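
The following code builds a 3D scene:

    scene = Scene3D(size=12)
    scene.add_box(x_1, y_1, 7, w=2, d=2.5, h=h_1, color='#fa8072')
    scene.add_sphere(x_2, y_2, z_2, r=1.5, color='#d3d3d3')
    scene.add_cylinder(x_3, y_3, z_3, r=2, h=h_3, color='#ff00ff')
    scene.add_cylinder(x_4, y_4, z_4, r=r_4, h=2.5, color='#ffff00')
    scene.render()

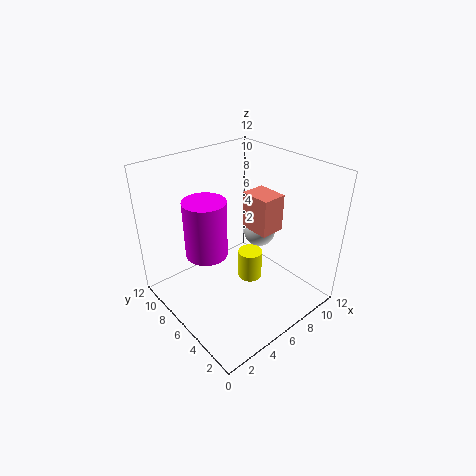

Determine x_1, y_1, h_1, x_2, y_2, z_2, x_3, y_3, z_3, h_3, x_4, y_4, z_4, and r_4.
x_1 = 6.5, y_1 = 3.5, h_1 = 3, x_2 = 10.5, y_2 = 8, z_2 = 4, x_3 = 5.5, y_3 = 10, z_3 = 2.5, h_3 = 5.5, x_4 = 6.5, y_4 = 5, z_4 = 2.5, r_4 = 1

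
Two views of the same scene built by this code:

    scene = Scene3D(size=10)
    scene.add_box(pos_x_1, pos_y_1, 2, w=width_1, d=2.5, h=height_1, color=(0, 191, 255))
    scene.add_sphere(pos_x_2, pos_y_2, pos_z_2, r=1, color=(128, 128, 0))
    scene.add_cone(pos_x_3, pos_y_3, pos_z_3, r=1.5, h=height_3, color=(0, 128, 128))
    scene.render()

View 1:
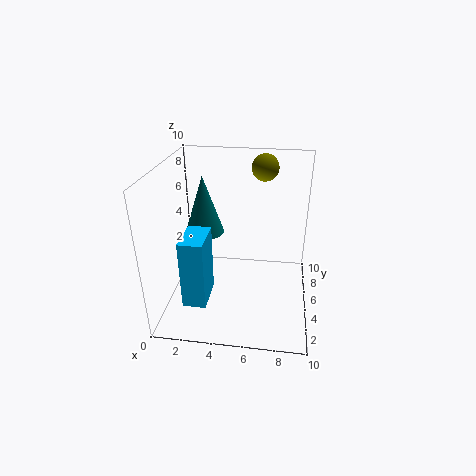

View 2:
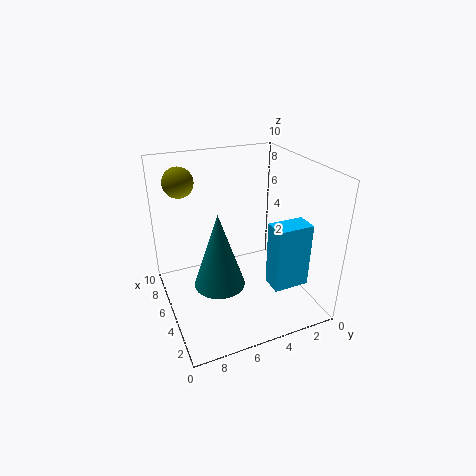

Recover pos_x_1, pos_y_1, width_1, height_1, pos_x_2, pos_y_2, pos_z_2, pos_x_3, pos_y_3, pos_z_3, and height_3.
pos_x_1 = 2, pos_y_1 = 1, width_1 = 1.5, height_1 = 4.5, pos_x_2 = 6.5, pos_y_2 = 8.5, pos_z_2 = 9, pos_x_3 = 2, pos_y_3 = 7.5, pos_z_3 = 4, height_3 = 4.5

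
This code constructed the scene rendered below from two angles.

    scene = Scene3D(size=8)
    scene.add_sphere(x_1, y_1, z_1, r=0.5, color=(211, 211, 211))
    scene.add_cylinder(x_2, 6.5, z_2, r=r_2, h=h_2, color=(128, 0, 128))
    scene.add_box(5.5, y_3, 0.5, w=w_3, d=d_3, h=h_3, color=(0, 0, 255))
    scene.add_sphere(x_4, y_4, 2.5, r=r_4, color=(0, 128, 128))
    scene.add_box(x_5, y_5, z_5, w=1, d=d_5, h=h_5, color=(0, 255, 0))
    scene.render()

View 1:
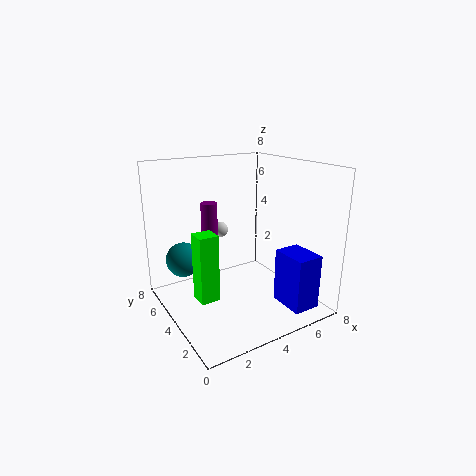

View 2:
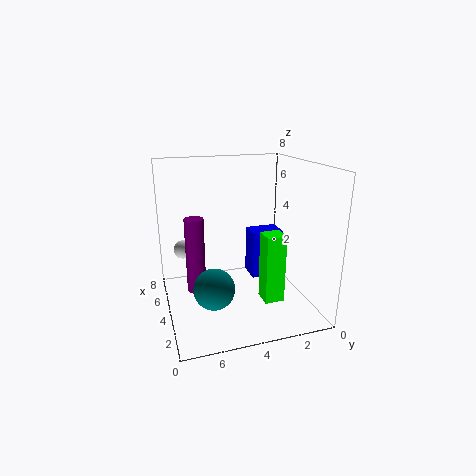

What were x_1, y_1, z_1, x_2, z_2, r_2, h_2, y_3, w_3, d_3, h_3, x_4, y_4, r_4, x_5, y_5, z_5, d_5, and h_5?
x_1 = 4.5
y_1 = 7
z_1 = 3.5
x_2 = 3.5
z_2 = 1.5
r_2 = 0.5
h_2 = 4
y_3 = 0.5
w_3 = 1.5
d_3 = 2
h_3 = 3
x_4 = 1.5
y_4 = 6
r_4 = 1
x_5 = 1
y_5 = 2.5
z_5 = 1.5
d_5 = 1
h_5 = 3.5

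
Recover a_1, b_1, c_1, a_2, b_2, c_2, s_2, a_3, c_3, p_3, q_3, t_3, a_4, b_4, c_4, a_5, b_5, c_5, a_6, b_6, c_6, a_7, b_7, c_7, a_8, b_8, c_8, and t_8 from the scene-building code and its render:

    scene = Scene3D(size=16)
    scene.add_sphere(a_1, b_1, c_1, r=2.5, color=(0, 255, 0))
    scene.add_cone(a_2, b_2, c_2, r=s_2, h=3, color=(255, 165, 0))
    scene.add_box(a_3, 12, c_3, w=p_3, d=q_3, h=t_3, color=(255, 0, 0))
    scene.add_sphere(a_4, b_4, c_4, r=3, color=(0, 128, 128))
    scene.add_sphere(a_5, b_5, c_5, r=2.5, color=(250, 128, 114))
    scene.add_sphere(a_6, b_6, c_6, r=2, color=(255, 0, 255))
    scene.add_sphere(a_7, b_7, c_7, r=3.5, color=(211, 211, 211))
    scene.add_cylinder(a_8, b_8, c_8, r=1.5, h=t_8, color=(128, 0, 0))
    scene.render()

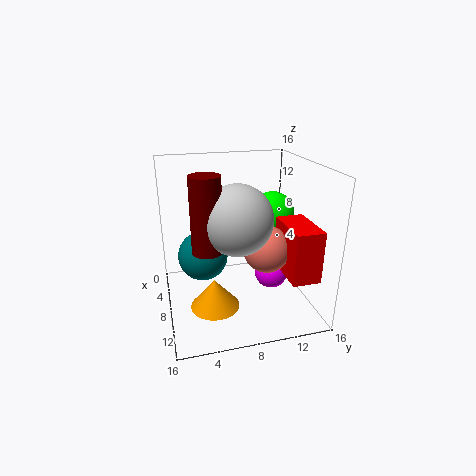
a_1 = 6.5; b_1 = 12.5; c_1 = 10; a_2 = 12; b_2 = 4.5; c_2 = 2.5; s_2 = 2.5; a_3 = 9; c_3 = 5; p_3 = 5.5; q_3 = 3; t_3 = 5.5; a_4 = 4.5; b_4 = 4.5; c_4 = 4.5; a_5 = 10.5; b_5 = 10.5; c_5 = 7.5; a_6 = 7; b_6 = 12.5; c_6 = 2.5; a_7 = 11.5; b_7 = 7; c_7 = 11.5; a_8 = 11.5; b_8 = 4; c_8 = 8.5; t_8 = 7.5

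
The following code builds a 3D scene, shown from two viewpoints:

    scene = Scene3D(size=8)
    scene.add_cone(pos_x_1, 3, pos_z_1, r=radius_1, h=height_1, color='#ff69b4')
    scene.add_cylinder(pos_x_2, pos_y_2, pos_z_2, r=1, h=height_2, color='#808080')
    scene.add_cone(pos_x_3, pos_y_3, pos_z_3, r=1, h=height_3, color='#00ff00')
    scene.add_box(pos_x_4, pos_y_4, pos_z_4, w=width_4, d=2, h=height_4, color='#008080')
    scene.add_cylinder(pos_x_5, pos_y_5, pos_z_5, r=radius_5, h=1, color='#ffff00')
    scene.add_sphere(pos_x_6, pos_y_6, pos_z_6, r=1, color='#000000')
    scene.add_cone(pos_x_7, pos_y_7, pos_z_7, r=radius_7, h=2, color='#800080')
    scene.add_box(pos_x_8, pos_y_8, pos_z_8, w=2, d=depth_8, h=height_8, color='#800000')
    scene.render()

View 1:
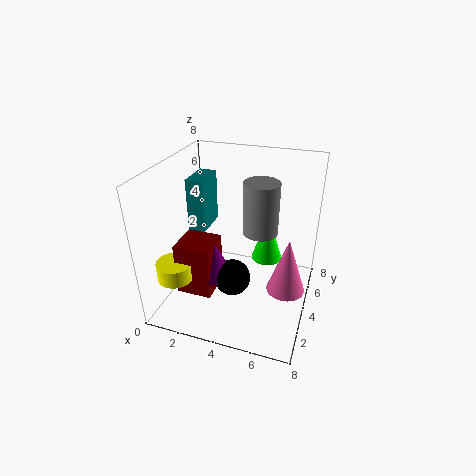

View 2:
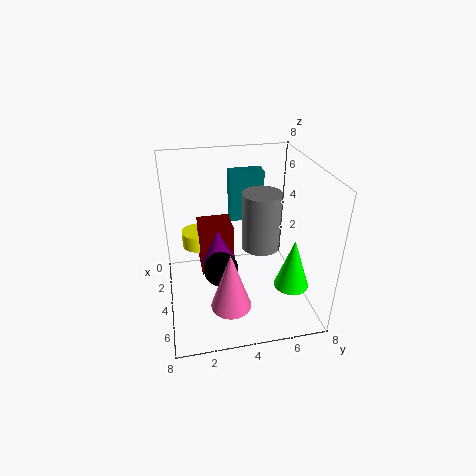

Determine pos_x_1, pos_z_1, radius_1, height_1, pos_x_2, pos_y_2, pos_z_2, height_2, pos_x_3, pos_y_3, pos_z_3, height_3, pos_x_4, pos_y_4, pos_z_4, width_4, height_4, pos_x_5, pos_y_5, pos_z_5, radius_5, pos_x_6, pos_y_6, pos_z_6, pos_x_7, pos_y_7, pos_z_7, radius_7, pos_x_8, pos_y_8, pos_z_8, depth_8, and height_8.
pos_x_1 = 7
pos_z_1 = 2
radius_1 = 1
height_1 = 3
pos_x_2 = 5
pos_y_2 = 5
pos_z_2 = 4
height_2 = 3
pos_x_3 = 5
pos_y_3 = 7
pos_z_3 = 1
height_3 = 3
pos_x_4 = 1
pos_y_4 = 4
pos_z_4 = 4
width_4 = 1
height_4 = 3
pos_x_5 = 1
pos_y_5 = 2
pos_z_5 = 2
radius_5 = 1
pos_x_6 = 4
pos_y_6 = 3
pos_z_6 = 2
pos_x_7 = 3
pos_y_7 = 3
pos_z_7 = 2
radius_7 = 1
pos_x_8 = 1
pos_y_8 = 2
pos_z_8 = 1
depth_8 = 2
height_8 = 3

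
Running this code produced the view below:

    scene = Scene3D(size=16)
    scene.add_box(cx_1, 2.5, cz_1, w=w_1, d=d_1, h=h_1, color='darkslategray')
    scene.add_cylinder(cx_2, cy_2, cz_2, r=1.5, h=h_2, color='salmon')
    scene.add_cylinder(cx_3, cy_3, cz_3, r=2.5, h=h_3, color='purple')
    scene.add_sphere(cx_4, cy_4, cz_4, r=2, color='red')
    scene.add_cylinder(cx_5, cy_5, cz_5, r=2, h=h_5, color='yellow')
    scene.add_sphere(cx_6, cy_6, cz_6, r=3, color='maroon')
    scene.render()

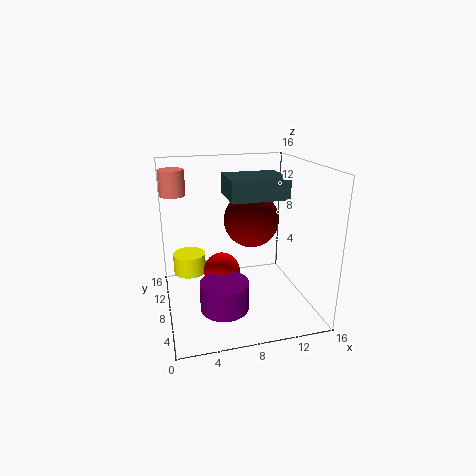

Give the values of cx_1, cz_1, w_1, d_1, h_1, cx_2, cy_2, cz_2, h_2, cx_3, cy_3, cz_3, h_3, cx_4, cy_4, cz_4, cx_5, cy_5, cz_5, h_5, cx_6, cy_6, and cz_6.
cx_1 = 6
cz_1 = 13.5
w_1 = 5.5
d_1 = 4.5
h_1 = 2
cx_2 = 1.5
cy_2 = 13
cz_2 = 12
h_2 = 3
cx_3 = 5.5
cy_3 = 4
cz_3 = 2
h_3 = 3
cx_4 = 6
cy_4 = 7.5
cz_4 = 4.5
cx_5 = 3
cy_5 = 13
cz_5 = 2
h_5 = 2.5
cx_6 = 9.5
cy_6 = 8
cz_6 = 10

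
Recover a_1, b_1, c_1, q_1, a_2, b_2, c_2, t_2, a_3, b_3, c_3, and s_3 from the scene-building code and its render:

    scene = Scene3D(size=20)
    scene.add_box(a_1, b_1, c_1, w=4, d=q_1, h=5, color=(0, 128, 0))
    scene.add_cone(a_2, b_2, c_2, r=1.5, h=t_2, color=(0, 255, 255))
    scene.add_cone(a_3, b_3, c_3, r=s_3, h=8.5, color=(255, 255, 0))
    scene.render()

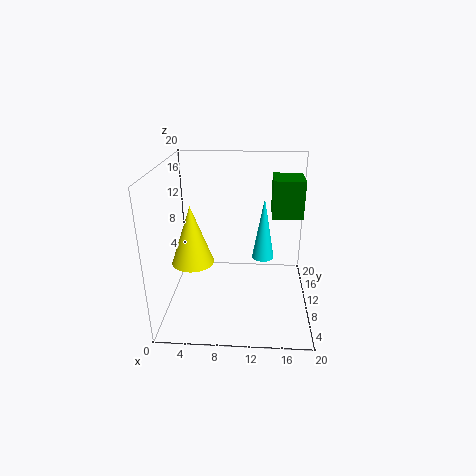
a_1 = 14.5
b_1 = 8.5
c_1 = 13.5
q_1 = 4.5
a_2 = 13.5
b_2 = 9.5
c_2 = 7.5
t_2 = 8.5
a_3 = 3.5
b_3 = 10
c_3 = 6
s_3 = 3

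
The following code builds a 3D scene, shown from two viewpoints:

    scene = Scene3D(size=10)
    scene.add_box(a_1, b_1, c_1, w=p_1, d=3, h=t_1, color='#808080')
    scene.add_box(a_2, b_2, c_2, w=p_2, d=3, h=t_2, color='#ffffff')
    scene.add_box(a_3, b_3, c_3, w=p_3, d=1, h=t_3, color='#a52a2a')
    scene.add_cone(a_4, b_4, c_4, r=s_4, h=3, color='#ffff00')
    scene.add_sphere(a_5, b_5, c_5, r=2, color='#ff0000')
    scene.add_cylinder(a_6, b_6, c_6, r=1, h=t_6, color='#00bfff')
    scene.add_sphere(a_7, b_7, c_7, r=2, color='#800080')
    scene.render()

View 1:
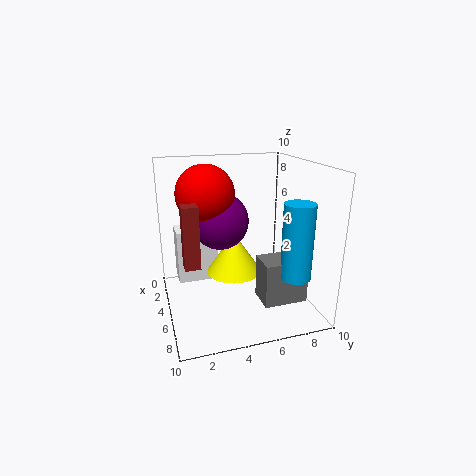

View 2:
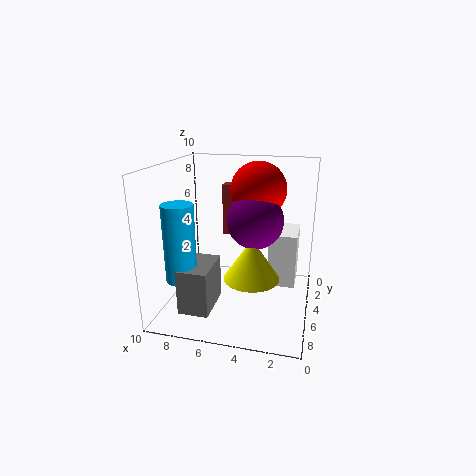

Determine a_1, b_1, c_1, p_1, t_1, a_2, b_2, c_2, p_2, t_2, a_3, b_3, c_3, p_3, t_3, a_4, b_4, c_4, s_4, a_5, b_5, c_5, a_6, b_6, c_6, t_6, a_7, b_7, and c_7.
a_1 = 6; b_1 = 6; c_1 = 1; p_1 = 2; t_1 = 3; a_2 = 1; b_2 = 1; c_2 = 1; p_2 = 2; t_2 = 4; a_3 = 6; b_3 = 1; c_3 = 4; p_3 = 1; t_3 = 4; a_4 = 4; b_4 = 5; c_4 = 2; s_4 = 2; a_5 = 4; b_5 = 3; c_5 = 8; a_6 = 8; b_6 = 8; c_6 = 3; t_6 = 5; a_7 = 4; b_7 = 4; c_7 = 6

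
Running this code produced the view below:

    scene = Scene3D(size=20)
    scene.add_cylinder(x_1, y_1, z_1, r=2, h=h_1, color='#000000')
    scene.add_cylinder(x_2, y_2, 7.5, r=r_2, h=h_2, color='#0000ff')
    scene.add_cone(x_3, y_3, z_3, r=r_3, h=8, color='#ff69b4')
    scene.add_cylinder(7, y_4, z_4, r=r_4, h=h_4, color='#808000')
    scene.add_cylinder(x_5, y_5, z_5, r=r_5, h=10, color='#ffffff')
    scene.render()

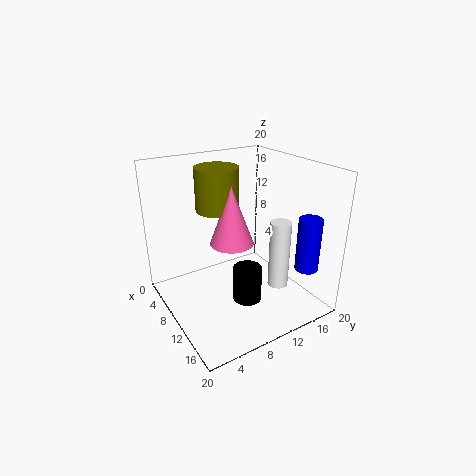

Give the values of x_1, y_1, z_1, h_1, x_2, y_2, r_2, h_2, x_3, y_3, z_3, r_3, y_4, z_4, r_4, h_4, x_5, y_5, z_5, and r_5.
x_1 = 12.5, y_1 = 10, z_1 = 1.5, h_1 = 5, x_2 = 18, y_2 = 15.5, r_2 = 1.5, h_2 = 7, x_3 = 10, y_3 = 9, z_3 = 9.5, r_3 = 3, y_4 = 8.5, z_4 = 13.5, r_4 = 3, h_4 = 6, x_5 = 12.5, y_5 = 15.5, z_5 = 2, r_5 = 1.5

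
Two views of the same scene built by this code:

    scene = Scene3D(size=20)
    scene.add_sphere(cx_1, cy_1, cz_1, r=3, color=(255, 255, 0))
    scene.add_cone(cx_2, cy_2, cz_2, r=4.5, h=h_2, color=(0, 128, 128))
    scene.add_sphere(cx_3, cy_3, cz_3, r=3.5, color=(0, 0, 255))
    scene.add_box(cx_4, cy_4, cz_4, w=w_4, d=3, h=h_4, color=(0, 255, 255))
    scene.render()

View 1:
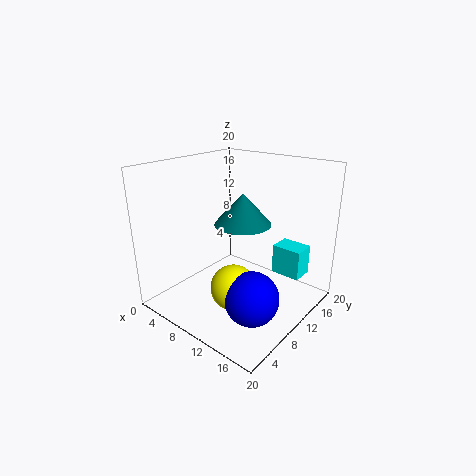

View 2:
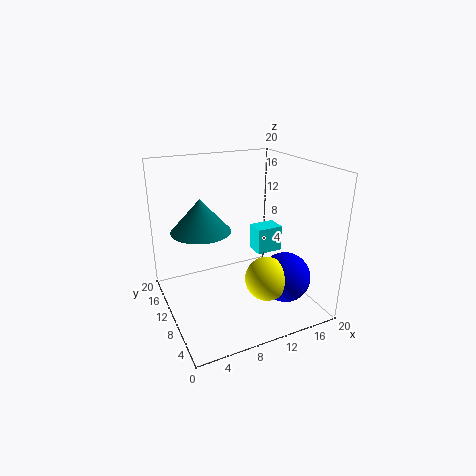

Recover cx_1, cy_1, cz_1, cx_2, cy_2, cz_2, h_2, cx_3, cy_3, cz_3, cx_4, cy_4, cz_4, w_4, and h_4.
cx_1 = 12.5
cy_1 = 6
cz_1 = 5
cx_2 = 6.5
cy_2 = 15.5
cz_2 = 9.5
h_2 = 5
cx_3 = 15.5
cy_3 = 6
cz_3 = 4.5
cx_4 = 14.5
cy_4 = 12
cz_4 = 5.5
w_4 = 4
h_4 = 4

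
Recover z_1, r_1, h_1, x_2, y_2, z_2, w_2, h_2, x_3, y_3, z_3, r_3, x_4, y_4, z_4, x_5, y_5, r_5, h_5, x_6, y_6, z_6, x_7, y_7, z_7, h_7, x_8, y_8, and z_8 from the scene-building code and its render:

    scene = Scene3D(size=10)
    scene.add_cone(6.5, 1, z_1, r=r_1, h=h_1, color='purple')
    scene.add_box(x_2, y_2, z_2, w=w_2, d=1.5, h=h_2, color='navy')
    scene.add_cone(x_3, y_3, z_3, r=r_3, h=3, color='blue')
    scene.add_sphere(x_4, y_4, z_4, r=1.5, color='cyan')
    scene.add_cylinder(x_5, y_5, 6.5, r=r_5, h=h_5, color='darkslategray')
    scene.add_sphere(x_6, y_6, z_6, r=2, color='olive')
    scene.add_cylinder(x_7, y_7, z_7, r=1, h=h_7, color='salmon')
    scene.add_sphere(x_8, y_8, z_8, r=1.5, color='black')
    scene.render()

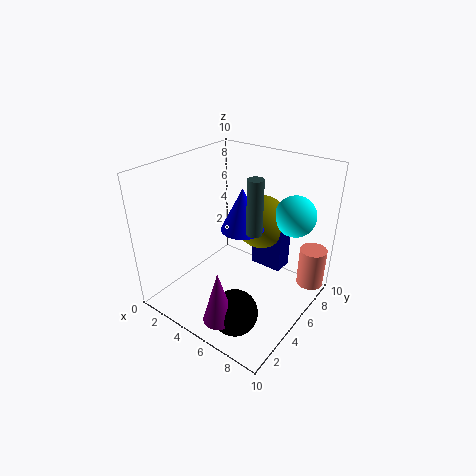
z_1 = 1.5
r_1 = 1
h_1 = 3.5
x_2 = 4.5
y_2 = 7.5
z_2 = 1.5
w_2 = 2.5
h_2 = 4
x_3 = 5
y_3 = 5.5
z_3 = 5.5
r_3 = 1.5
x_4 = 7.5
y_4 = 8.5
z_4 = 6
x_5 = 7
y_5 = 4
r_5 = 0.5
h_5 = 3.5
x_6 = 5
y_6 = 8
z_6 = 5
x_7 = 9
y_7 = 9
z_7 = 0.5
h_7 = 3
x_8 = 7
y_8 = 2
z_8 = 1.5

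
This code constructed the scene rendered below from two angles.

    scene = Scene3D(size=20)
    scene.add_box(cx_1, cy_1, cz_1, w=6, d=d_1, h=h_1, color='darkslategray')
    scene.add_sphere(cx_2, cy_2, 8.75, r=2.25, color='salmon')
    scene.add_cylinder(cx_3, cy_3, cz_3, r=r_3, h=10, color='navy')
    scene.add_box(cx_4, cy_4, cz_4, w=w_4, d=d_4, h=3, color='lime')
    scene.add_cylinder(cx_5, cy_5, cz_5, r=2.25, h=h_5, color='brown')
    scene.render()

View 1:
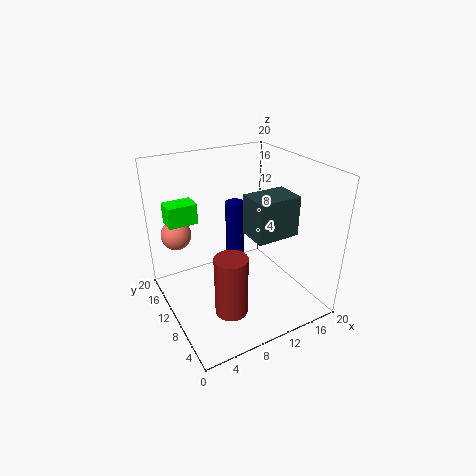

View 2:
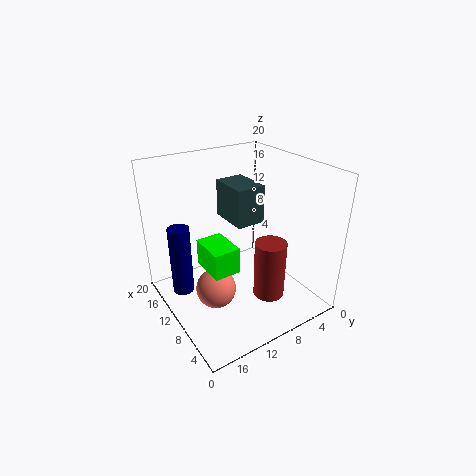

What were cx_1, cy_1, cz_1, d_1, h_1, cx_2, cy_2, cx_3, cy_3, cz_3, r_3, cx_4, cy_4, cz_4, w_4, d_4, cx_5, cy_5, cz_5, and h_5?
cx_1 = 10.5, cy_1 = 5.25, cz_1 = 11, d_1 = 4.25, h_1 = 5.5, cx_2 = 3.5, cy_2 = 17.25, cx_3 = 13.5, cy_3 = 17.25, cz_3 = 2, r_3 = 1.5, cx_4 = 2, cy_4 = 15, cz_4 = 11, w_4 = 4.25, d_4 = 3, cx_5 = 7, cy_5 = 6.5, cz_5 = 1, h_5 = 8.5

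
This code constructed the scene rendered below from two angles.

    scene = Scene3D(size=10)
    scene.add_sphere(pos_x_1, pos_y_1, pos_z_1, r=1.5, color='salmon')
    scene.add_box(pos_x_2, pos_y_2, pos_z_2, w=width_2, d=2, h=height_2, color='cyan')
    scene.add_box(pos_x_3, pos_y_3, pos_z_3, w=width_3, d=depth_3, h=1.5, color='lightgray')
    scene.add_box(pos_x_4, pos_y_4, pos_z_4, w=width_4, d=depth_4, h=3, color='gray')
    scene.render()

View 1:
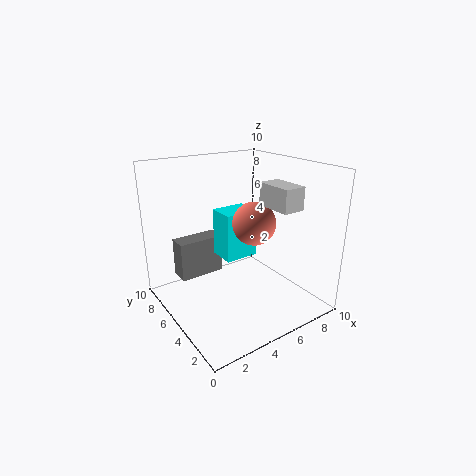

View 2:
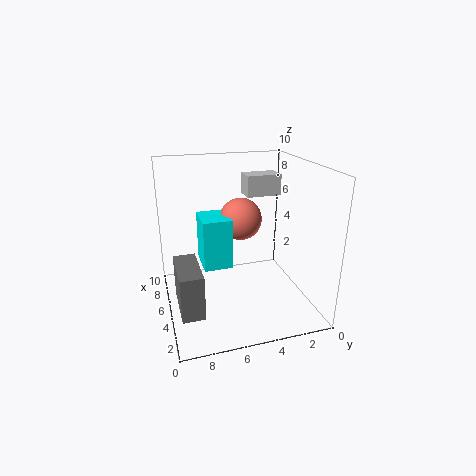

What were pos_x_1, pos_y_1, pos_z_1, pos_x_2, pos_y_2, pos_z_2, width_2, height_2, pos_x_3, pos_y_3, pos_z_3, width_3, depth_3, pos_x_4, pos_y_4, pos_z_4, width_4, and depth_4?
pos_x_1 = 6; pos_y_1 = 4.5; pos_z_1 = 6; pos_x_2 = 4.5; pos_y_2 = 5.5; pos_z_2 = 3; width_2 = 2.5; height_2 = 3.5; pos_x_3 = 6; pos_y_3 = 1.5; pos_z_3 = 7.5; width_3 = 1.5; depth_3 = 2.5; pos_x_4 = 2; pos_y_4 = 8; pos_z_4 = 1; width_4 = 3.5; depth_4 = 1.5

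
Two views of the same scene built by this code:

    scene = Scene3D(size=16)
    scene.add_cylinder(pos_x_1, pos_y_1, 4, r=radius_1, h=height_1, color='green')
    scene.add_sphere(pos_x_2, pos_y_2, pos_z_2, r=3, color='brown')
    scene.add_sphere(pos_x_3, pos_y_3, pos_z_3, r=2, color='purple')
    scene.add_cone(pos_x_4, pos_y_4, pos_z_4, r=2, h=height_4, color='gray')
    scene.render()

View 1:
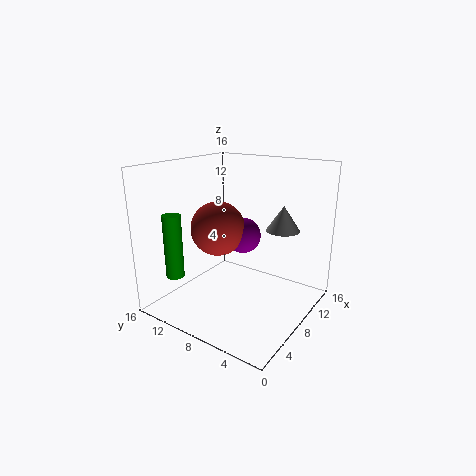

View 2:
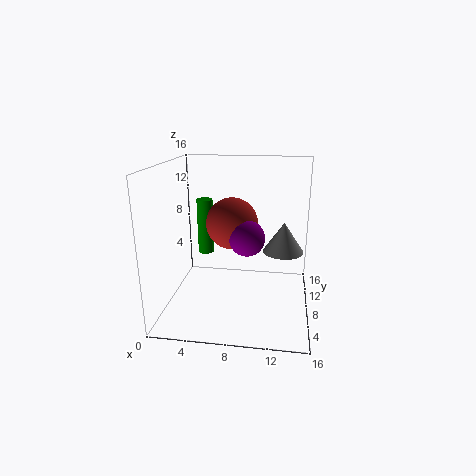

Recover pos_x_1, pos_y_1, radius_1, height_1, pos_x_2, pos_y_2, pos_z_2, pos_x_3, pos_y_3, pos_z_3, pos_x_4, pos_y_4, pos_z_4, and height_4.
pos_x_1 = 3, pos_y_1 = 13, radius_1 = 1, height_1 = 7, pos_x_2 = 7, pos_y_2 = 10, pos_z_2 = 9, pos_x_3 = 9, pos_y_3 = 8, pos_z_3 = 8, pos_x_4 = 13, pos_y_4 = 5, pos_z_4 = 8, height_4 = 3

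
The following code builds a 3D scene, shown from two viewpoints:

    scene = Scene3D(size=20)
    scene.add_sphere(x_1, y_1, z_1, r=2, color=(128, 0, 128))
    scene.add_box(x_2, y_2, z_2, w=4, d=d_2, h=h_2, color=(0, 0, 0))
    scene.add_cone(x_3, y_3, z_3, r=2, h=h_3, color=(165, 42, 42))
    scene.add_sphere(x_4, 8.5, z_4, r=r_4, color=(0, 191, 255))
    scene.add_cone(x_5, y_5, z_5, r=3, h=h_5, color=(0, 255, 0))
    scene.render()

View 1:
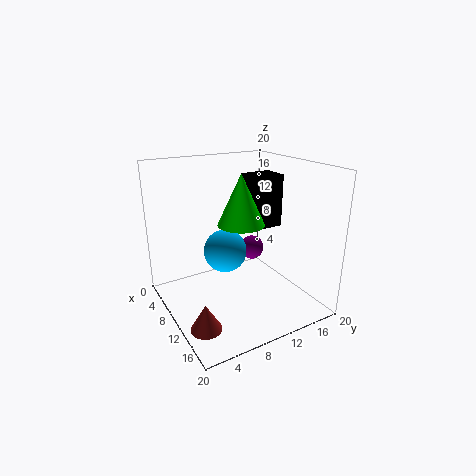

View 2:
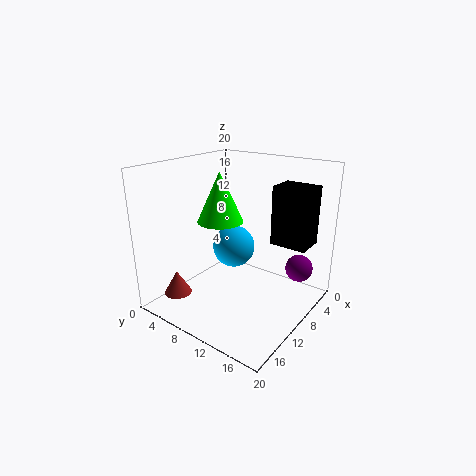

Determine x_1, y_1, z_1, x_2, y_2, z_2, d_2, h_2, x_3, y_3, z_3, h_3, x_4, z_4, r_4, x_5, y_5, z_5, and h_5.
x_1 = 3.5
y_1 = 16.5
z_1 = 4.5
x_2 = 4
y_2 = 14
z_2 = 9.5
d_2 = 5
h_2 = 8
x_3 = 15
y_3 = 2.5
z_3 = 1
h_3 = 3.5
x_4 = 9
z_4 = 8
r_4 = 3
x_5 = 12.5
y_5 = 9
z_5 = 13
h_5 = 6.5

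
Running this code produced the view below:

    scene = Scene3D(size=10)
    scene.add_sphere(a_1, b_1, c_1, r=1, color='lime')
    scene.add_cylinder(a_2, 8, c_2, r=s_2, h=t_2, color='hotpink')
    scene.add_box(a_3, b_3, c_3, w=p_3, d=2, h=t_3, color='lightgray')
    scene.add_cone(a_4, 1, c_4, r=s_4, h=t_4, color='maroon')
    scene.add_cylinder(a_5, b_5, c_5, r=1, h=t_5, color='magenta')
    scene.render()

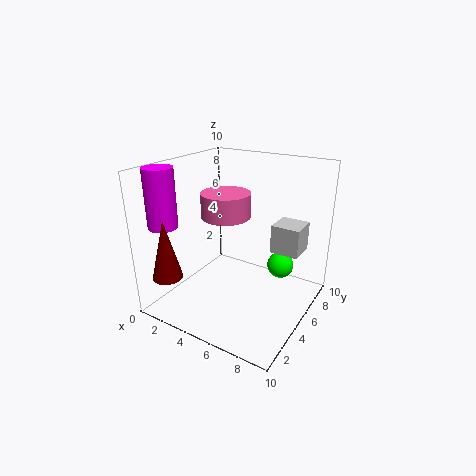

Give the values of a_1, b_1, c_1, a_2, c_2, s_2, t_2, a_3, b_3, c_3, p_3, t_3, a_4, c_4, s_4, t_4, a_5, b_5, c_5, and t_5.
a_1 = 7
b_1 = 8
c_1 = 2
a_2 = 2
c_2 = 5
s_2 = 2
t_2 = 2
a_3 = 7
b_3 = 6
c_3 = 4
p_3 = 2
t_3 = 2
a_4 = 2
c_4 = 3
s_4 = 1
t_4 = 4
a_5 = 1
b_5 = 2
c_5 = 6
t_5 = 4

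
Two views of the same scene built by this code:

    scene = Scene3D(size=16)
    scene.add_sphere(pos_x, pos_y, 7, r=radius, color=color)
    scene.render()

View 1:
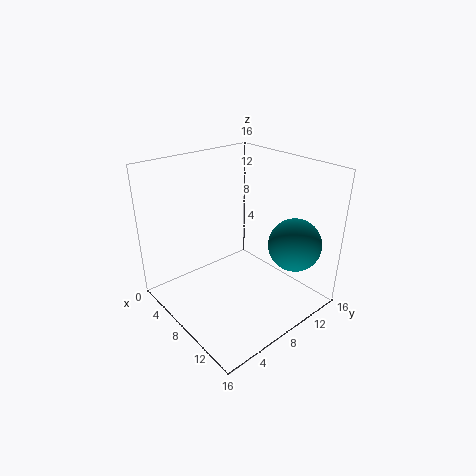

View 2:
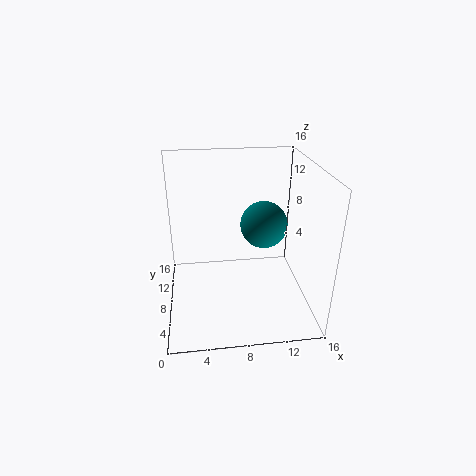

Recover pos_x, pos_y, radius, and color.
pos_x = 12, pos_y = 13, radius = 3, color = 'teal'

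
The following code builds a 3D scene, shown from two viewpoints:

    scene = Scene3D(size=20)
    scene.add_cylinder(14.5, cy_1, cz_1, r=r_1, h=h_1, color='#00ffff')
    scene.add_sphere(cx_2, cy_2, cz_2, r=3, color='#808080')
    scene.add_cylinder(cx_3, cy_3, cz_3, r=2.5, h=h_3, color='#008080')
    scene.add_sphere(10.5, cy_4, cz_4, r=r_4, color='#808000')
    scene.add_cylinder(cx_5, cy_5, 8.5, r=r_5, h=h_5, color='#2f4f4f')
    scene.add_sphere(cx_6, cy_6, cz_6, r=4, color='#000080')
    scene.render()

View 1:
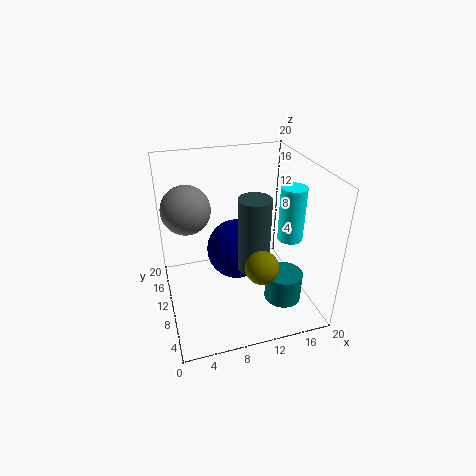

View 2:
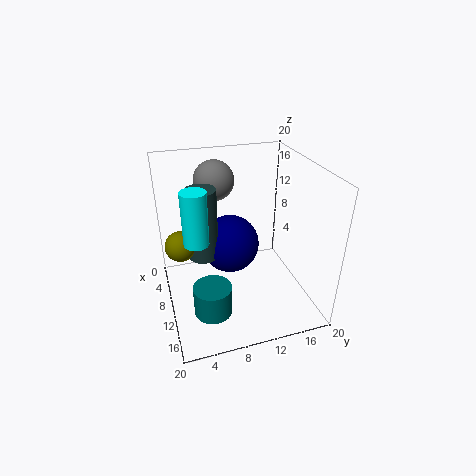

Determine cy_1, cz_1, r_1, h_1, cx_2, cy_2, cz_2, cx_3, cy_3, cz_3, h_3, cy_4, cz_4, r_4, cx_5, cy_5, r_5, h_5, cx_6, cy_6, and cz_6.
cy_1 = 3.5; cz_1 = 13; r_1 = 1.5; h_1 = 6.5; cx_2 = 3; cy_2 = 8.5; cz_2 = 16; cx_3 = 15; cy_3 = 5; cz_3 = 2.5; h_3 = 4; cy_4 = 2; cz_4 = 10.5; r_4 = 2; cx_5 = 10.5; cy_5 = 5; r_5 = 2; h_5 = 9.5; cx_6 = 9.5; cy_6 = 9; cz_6 = 9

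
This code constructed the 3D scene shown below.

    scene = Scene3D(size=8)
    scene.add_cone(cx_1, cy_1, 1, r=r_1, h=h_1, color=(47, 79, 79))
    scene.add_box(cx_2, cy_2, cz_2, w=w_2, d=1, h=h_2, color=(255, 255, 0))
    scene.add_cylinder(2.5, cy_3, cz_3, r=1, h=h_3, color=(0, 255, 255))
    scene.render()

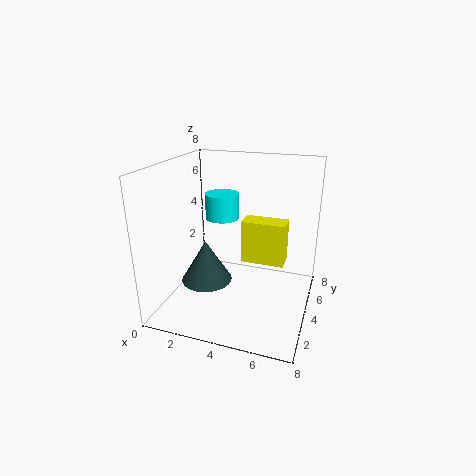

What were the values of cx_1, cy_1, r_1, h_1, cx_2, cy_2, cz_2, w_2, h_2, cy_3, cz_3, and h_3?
cx_1 = 2, cy_1 = 4, r_1 = 1.5, h_1 = 2.5, cx_2 = 5, cy_2 = 1.5, cz_2 = 4, w_2 = 2, h_2 = 2, cy_3 = 5.5, cz_3 = 4.5, h_3 = 1.5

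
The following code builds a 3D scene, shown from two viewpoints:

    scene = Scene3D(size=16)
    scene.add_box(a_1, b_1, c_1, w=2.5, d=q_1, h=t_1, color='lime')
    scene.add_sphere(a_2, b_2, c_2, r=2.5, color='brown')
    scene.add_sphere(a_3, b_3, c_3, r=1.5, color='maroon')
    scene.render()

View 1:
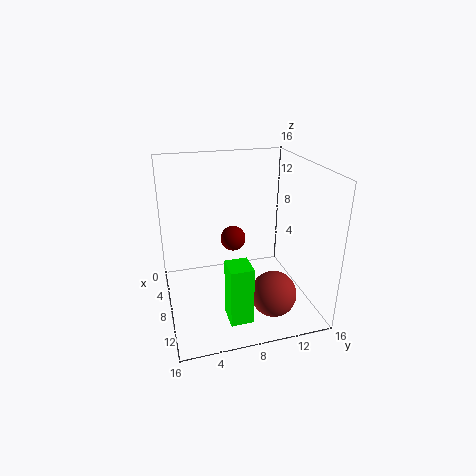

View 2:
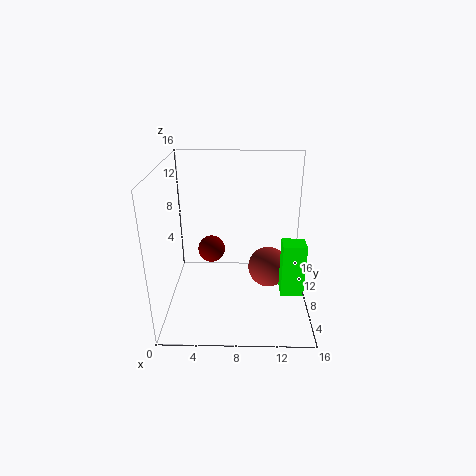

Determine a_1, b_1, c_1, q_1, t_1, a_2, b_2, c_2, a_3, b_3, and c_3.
a_1 = 12.75; b_1 = 5.25; c_1 = 2.25; q_1 = 2.25; t_1 = 6; a_2 = 11.75; b_2 = 11; c_2 = 2.5; a_3 = 5; b_3 = 8.25; c_3 = 6.5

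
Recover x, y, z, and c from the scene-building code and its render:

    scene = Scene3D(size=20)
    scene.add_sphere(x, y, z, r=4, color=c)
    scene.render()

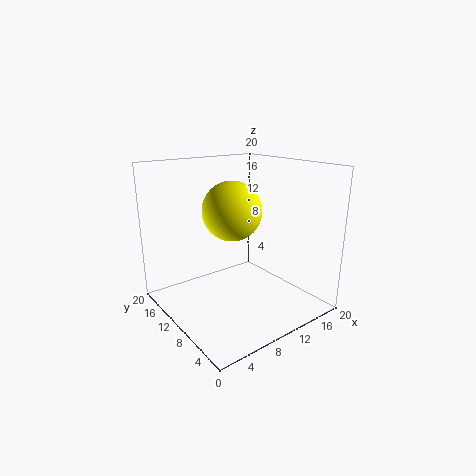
x = 9; y = 10; z = 14; c = 'yellow'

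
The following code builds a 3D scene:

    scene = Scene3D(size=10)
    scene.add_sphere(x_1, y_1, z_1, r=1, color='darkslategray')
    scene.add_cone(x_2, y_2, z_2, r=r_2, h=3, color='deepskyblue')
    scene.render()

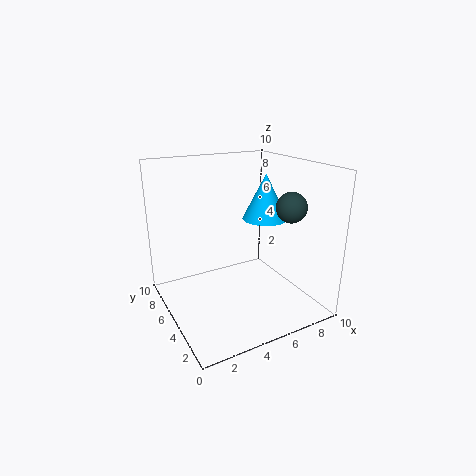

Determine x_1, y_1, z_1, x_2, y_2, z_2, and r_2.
x_1 = 7.5; y_1 = 2.5; z_1 = 7.5; x_2 = 6.5; y_2 = 4; z_2 = 6.5; r_2 = 1.5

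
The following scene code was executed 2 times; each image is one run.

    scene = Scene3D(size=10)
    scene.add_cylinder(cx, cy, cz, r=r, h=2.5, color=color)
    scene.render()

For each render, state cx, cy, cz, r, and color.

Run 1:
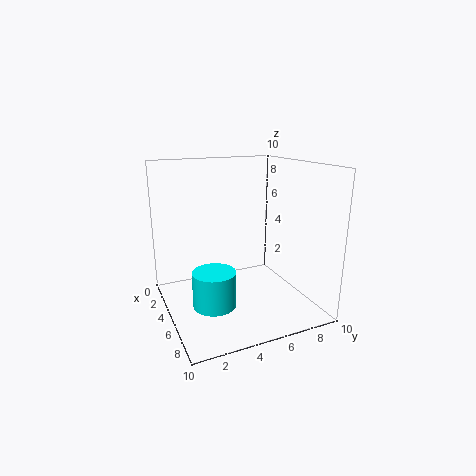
cx = 5.5
cy = 3
cz = 0.5
r = 1.5
color = 'cyan'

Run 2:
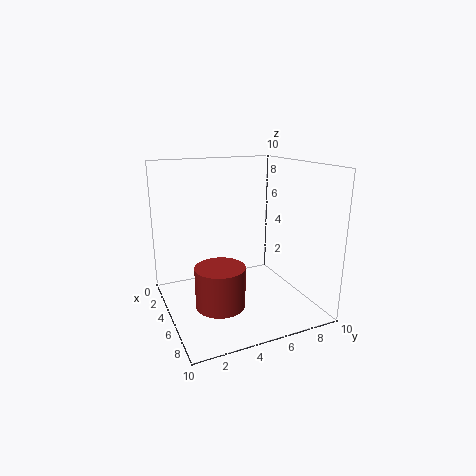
cx = 8
cy = 2.5
cz = 2
r = 1.5
color = 'brown'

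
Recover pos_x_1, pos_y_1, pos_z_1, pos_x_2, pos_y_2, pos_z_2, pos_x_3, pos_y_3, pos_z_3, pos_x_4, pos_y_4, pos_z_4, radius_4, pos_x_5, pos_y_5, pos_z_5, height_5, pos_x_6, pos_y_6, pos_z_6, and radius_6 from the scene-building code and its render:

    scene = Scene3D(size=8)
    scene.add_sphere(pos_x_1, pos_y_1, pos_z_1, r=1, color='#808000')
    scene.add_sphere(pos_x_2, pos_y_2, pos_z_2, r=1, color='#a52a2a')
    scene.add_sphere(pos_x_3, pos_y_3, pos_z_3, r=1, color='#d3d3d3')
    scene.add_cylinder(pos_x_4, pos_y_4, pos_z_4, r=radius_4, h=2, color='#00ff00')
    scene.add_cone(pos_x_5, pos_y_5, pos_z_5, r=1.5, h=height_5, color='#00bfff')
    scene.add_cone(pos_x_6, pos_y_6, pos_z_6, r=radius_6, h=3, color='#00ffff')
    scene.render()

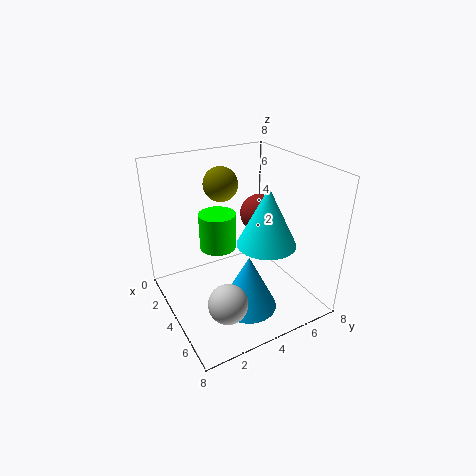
pos_x_1 = 2, pos_y_1 = 4, pos_z_1 = 6.5, pos_x_2 = 4.5, pos_y_2 = 5, pos_z_2 = 5.5, pos_x_3 = 6.5, pos_y_3 = 2, pos_z_3 = 2, pos_x_4 = 3.5, pos_y_4 = 3, pos_z_4 = 3.5, radius_4 = 1, pos_x_5 = 6, pos_y_5 = 3.5, pos_z_5 = 1, height_5 = 3, pos_x_6 = 6, pos_y_6 = 4.5, pos_z_6 = 4.5, radius_6 = 1.5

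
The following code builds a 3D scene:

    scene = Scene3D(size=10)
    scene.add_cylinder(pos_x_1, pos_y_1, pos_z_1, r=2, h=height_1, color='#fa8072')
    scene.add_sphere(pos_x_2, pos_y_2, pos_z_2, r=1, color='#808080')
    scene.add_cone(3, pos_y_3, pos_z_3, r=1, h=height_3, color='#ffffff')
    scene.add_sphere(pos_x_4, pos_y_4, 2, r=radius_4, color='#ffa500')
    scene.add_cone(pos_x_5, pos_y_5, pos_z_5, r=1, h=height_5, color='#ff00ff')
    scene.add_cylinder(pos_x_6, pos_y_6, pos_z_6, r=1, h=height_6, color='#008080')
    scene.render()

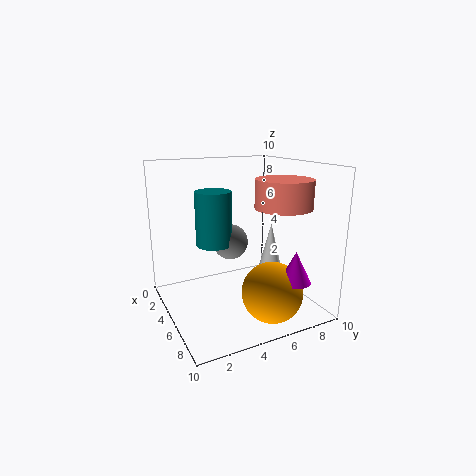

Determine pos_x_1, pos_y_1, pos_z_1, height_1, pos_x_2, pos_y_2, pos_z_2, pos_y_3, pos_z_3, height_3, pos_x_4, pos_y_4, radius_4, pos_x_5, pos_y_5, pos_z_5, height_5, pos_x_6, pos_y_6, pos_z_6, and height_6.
pos_x_1 = 6; pos_y_1 = 8; pos_z_1 = 7; height_1 = 2; pos_x_2 = 8; pos_y_2 = 3; pos_z_2 = 6; pos_y_3 = 9; pos_z_3 = 1; height_3 = 4; pos_x_4 = 8; pos_y_4 = 6; radius_4 = 2; pos_x_5 = 9; pos_y_5 = 7; pos_z_5 = 3; height_5 = 2; pos_x_6 = 8; pos_y_6 = 2; pos_z_6 = 6; height_6 = 3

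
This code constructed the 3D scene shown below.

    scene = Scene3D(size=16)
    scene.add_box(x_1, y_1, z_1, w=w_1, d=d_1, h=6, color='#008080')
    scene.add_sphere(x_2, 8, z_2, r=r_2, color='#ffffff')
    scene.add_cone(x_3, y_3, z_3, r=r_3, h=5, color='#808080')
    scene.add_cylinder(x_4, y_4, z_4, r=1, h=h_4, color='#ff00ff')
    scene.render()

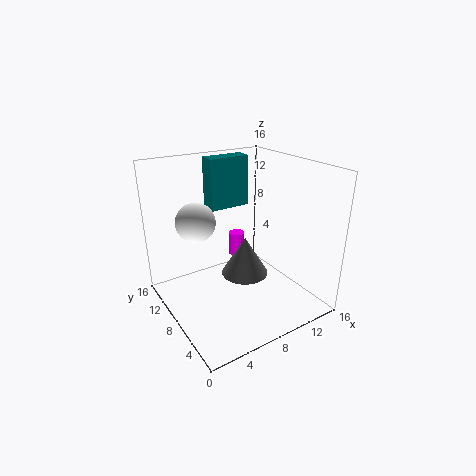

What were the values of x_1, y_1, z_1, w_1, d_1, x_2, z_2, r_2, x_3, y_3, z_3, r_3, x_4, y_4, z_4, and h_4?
x_1 = 7
y_1 = 12
z_1 = 10
w_1 = 5
d_1 = 2
x_2 = 3
z_2 = 11
r_2 = 2
x_3 = 11
y_3 = 11
z_3 = 1
r_3 = 3
x_4 = 11
y_4 = 13
z_4 = 3
h_4 = 3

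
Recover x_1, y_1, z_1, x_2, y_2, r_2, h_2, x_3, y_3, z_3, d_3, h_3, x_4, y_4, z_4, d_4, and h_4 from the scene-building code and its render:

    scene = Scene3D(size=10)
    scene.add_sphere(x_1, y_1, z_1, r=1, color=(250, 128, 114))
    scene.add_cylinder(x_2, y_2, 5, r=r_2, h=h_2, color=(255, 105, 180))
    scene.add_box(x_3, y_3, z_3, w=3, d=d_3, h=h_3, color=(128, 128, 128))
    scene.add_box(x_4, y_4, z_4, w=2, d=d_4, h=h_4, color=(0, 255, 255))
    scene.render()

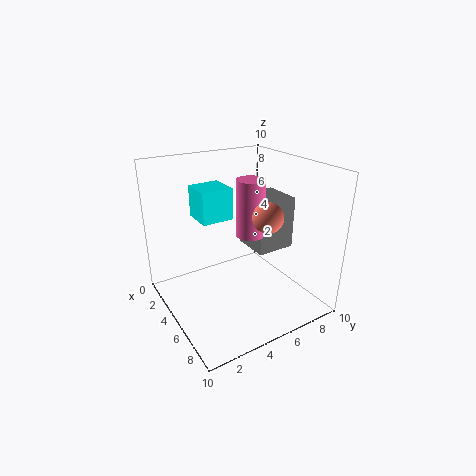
x_1 = 7, y_1 = 6, z_1 = 7, x_2 = 5, y_2 = 6, r_2 = 1, h_2 = 4, x_3 = 2, y_3 = 7, z_3 = 3, d_3 = 3, h_3 = 4, x_4 = 4, y_4 = 2, z_4 = 7, d_4 = 2, h_4 = 2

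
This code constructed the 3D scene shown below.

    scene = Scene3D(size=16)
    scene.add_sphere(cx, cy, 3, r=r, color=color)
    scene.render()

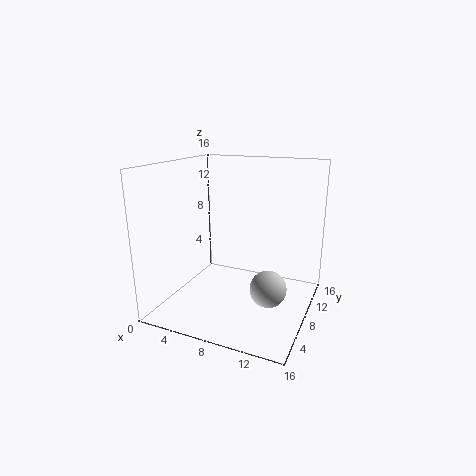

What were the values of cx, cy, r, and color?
cx = 12, cy = 7, r = 2, color = 'lightgray'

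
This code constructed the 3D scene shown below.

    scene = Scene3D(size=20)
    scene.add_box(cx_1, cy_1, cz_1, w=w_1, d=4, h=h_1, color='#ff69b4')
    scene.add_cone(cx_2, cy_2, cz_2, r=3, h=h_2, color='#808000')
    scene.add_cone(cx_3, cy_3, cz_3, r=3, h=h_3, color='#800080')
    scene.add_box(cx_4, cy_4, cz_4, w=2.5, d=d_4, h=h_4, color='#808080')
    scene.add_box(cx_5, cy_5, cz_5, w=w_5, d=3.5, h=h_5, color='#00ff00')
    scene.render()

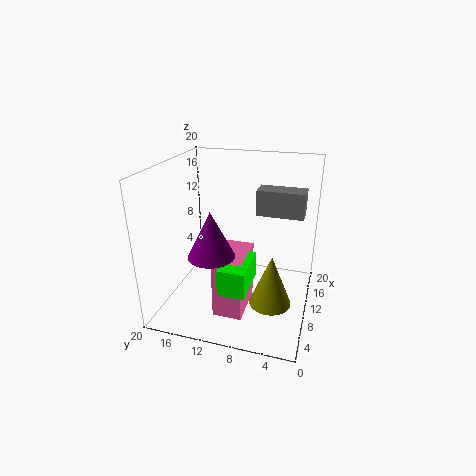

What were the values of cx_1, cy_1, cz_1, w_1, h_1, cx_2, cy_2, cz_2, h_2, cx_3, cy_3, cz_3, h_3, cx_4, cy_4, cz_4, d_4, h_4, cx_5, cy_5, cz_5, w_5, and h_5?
cx_1 = 4.5; cy_1 = 8; cz_1 = 0.5; w_1 = 6.5; h_1 = 8.5; cx_2 = 9.5; cy_2 = 5; cz_2 = 0.5; h_2 = 7.5; cx_3 = 5; cy_3 = 12; cz_3 = 9.5; h_3 = 6; cx_4 = 5.5; cy_4 = 1; cz_4 = 15.5; d_4 = 5.5; h_4 = 3; cx_5 = 2.5; cy_5 = 7; cz_5 = 5.5; w_5 = 6; h_5 = 3.5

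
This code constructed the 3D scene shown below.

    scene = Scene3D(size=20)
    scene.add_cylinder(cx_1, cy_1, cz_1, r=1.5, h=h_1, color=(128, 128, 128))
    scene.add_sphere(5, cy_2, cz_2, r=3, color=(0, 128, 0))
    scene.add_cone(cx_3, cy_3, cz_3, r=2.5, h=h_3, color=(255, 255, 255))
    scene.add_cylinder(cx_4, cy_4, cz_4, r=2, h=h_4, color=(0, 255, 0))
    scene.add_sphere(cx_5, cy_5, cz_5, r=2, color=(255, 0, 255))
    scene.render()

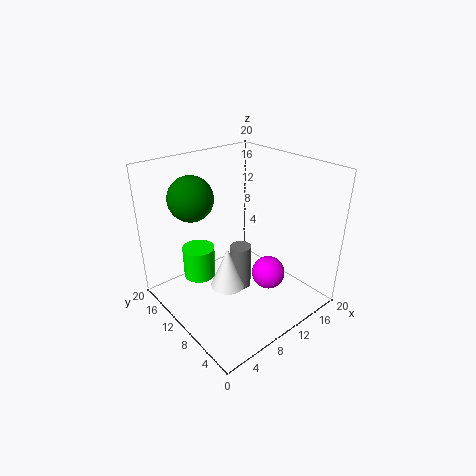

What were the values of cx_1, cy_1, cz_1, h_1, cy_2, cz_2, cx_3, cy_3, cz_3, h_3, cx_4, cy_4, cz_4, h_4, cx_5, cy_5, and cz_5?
cx_1 = 10.5
cy_1 = 10
cz_1 = 2
h_1 = 6.5
cy_2 = 13.5
cz_2 = 16
cx_3 = 8.5
cy_3 = 10.5
cz_3 = 2.5
h_3 = 6
cx_4 = 3.5
cy_4 = 10
cz_4 = 7
h_4 = 4
cx_5 = 9
cy_5 = 3
cz_5 = 8.5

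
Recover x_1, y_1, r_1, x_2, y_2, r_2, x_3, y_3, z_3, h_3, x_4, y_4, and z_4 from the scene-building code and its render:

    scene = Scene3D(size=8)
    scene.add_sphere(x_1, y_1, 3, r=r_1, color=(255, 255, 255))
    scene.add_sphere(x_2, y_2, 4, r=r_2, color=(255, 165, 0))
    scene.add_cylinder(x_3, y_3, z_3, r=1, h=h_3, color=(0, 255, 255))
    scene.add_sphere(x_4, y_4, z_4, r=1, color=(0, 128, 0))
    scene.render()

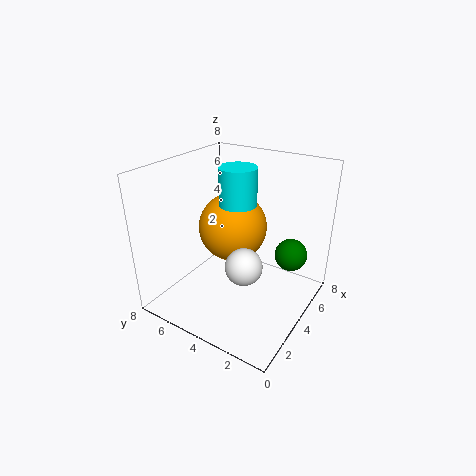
x_1 = 3; y_1 = 3; r_1 = 1; x_2 = 5; y_2 = 5; r_2 = 2; x_3 = 4; y_3 = 4; z_3 = 6; h_3 = 2; x_4 = 7; y_4 = 2; z_4 = 2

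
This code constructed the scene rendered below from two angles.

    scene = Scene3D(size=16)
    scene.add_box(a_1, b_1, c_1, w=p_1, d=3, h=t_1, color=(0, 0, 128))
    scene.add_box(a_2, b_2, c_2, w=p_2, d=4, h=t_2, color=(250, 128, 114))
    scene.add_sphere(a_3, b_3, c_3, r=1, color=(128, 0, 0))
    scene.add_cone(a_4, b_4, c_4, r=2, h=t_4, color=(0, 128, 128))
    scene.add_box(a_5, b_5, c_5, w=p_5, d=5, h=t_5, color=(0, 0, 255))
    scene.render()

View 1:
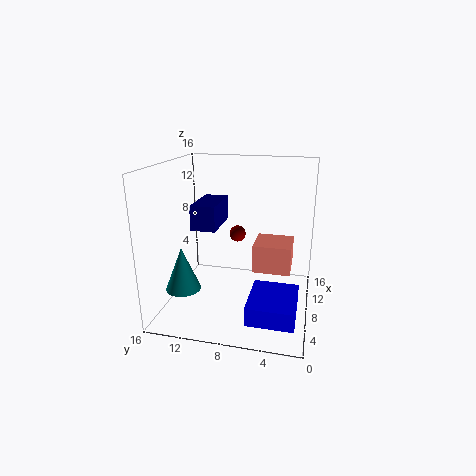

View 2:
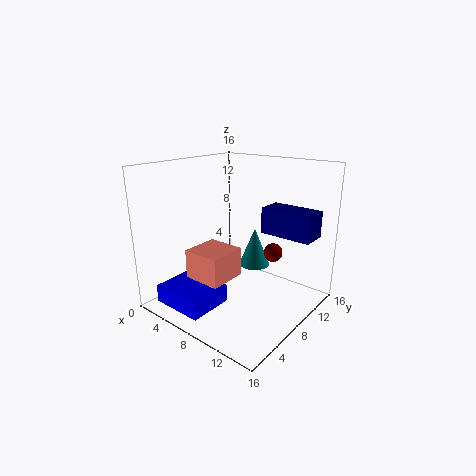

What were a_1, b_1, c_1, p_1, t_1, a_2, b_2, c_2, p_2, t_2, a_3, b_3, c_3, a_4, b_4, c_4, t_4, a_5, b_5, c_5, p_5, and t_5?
a_1 = 9
b_1 = 11
c_1 = 8
p_1 = 6
t_1 = 3
a_2 = 6
b_2 = 2
c_2 = 5
p_2 = 4
t_2 = 3
a_3 = 12
b_3 = 9
c_3 = 7
a_4 = 6
b_4 = 14
c_4 = 2
t_4 = 5
a_5 = 2
b_5 = 1
c_5 = 1
p_5 = 6
t_5 = 2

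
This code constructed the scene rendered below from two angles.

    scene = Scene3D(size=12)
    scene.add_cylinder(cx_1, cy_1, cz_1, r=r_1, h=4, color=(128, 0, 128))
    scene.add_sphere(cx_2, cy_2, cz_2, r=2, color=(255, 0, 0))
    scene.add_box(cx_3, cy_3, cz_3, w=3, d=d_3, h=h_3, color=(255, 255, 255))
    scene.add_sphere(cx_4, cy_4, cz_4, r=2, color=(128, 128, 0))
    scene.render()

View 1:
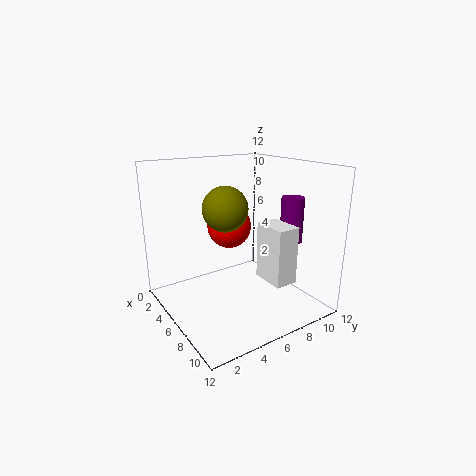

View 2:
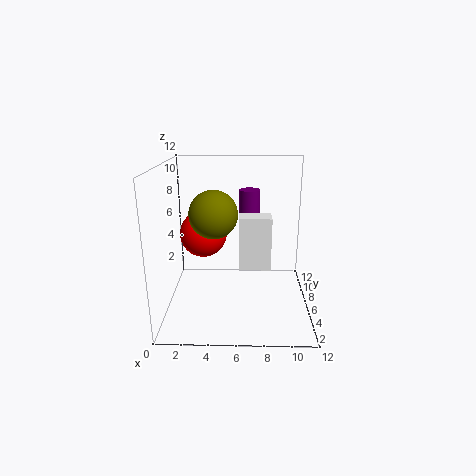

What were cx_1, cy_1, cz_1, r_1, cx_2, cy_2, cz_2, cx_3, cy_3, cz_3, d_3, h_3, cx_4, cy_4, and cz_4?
cx_1 = 7; cy_1 = 11; cz_1 = 5; r_1 = 1; cx_2 = 3; cy_2 = 7; cz_2 = 6; cx_3 = 6; cy_3 = 8; cz_3 = 2; d_3 = 2; h_3 = 5; cx_4 = 4; cy_4 = 6; cz_4 = 8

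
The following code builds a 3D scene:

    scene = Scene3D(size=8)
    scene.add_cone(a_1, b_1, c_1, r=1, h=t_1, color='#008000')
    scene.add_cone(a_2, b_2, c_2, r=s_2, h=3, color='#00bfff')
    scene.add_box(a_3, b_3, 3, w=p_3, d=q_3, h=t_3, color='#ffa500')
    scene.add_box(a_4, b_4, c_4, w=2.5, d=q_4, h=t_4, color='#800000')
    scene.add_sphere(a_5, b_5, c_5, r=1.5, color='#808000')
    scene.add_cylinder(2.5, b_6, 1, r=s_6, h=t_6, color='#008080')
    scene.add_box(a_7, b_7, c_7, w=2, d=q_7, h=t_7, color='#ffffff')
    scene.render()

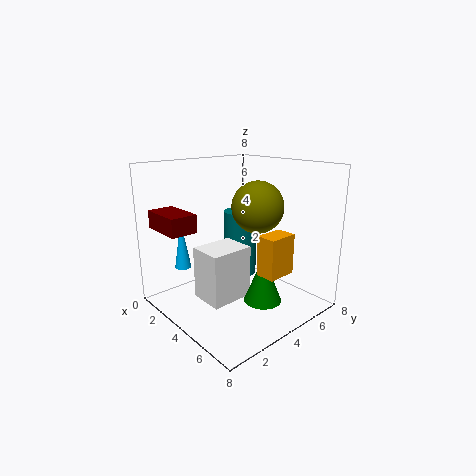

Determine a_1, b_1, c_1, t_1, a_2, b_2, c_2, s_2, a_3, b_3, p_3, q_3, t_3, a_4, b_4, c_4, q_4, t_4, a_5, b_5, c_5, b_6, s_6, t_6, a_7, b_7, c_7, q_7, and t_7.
a_1 = 6, b_1 = 4, c_1 = 1, t_1 = 2.5, a_2 = 0.5, b_2 = 2.5, c_2 = 1.5, s_2 = 0.5, a_3 = 6.5, b_3 = 3, p_3 = 1, q_3 = 1.5, t_3 = 2, a_4 = 0.5, b_4 = 0.5, c_4 = 4.5, q_4 = 1.5, t_4 = 1, a_5 = 4, b_5 = 5.5, c_5 = 5.5, b_6 = 5.5, s_6 = 1, t_6 = 4, a_7 = 2.5, b_7 = 2, c_7 = 0.5, q_7 = 2.5, t_7 = 3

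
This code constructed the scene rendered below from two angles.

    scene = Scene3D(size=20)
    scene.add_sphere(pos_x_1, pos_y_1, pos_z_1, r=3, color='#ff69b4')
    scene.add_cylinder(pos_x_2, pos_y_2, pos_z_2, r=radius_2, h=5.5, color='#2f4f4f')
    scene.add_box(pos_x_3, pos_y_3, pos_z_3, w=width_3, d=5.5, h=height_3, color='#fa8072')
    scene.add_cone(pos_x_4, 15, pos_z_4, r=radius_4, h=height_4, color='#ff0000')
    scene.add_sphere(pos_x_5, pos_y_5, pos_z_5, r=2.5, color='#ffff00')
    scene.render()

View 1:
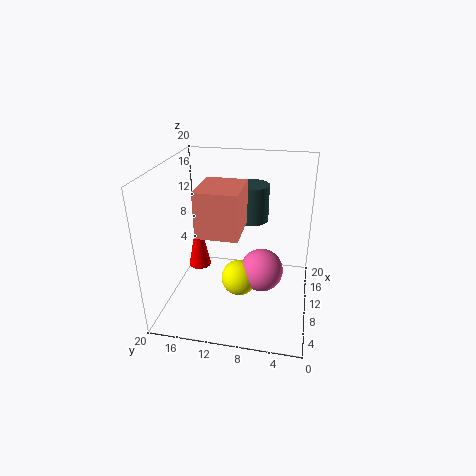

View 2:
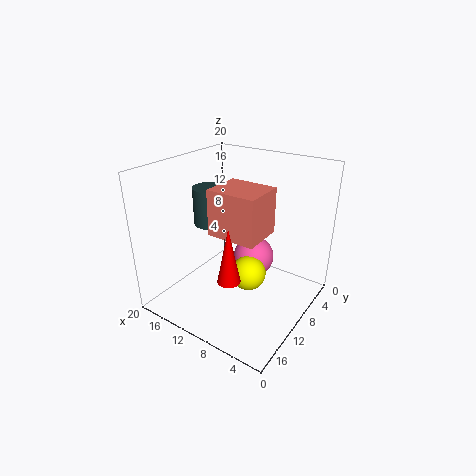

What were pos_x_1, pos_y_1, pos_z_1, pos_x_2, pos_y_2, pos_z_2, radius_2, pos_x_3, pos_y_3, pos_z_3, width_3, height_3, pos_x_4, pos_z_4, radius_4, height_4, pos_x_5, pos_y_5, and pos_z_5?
pos_x_1 = 9.5
pos_y_1 = 6.5
pos_z_1 = 5.5
pos_x_2 = 15.5
pos_y_2 = 9
pos_z_2 = 10.5
radius_2 = 2.5
pos_x_3 = 5
pos_y_3 = 9
pos_z_3 = 12
width_3 = 6.5
height_3 = 6
pos_x_4 = 8
pos_z_4 = 6.5
radius_4 = 1.5
height_4 = 7.5
pos_x_5 = 8.5
pos_y_5 = 9.5
pos_z_5 = 4.5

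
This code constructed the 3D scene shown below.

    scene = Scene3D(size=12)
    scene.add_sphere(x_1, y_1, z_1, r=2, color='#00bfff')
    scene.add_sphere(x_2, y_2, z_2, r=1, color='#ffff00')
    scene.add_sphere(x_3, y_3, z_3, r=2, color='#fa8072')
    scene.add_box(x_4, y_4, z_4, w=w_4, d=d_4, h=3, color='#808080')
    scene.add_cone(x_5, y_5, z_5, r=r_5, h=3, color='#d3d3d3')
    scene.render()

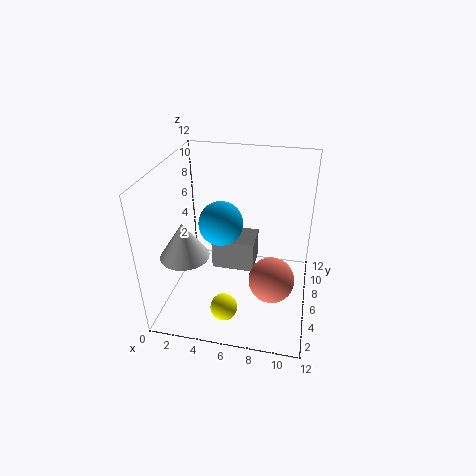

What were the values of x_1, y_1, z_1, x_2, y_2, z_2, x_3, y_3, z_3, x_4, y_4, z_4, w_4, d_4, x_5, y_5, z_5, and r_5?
x_1 = 4, y_1 = 8, z_1 = 6, x_2 = 6, y_2 = 1, z_2 = 3, x_3 = 9, y_3 = 6, z_3 = 2, x_4 = 3, y_4 = 8, z_4 = 1, w_4 = 4, d_4 = 3, x_5 = 2, y_5 = 4, z_5 = 5, r_5 = 2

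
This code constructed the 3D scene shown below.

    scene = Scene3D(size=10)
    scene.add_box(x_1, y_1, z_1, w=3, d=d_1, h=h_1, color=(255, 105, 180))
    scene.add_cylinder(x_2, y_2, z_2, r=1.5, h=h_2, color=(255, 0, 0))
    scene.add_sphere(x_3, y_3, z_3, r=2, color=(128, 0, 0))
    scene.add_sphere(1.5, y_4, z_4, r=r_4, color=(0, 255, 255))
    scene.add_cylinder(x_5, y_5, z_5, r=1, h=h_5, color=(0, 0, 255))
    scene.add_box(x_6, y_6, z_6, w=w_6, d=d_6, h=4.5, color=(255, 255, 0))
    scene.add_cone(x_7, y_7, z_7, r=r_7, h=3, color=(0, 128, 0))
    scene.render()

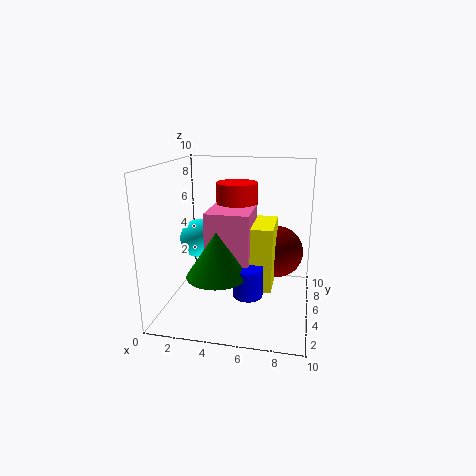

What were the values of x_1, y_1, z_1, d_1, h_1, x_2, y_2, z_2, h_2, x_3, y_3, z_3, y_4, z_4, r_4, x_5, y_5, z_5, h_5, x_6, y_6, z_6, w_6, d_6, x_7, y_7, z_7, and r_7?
x_1 = 3; y_1 = 3.5; z_1 = 2.5; d_1 = 3.5; h_1 = 4.5; x_2 = 4.5; y_2 = 7; z_2 = 6; h_2 = 2.5; x_3 = 7.5; y_3 = 8; z_3 = 3; y_4 = 7; z_4 = 4; r_4 = 1.5; x_5 = 6; y_5 = 3.5; z_5 = 1.5; h_5 = 2; x_6 = 5.5; y_6 = 4; z_6 = 1.5; w_6 = 2; d_6 = 3.5; x_7 = 4; y_7 = 3; z_7 = 3; r_7 = 2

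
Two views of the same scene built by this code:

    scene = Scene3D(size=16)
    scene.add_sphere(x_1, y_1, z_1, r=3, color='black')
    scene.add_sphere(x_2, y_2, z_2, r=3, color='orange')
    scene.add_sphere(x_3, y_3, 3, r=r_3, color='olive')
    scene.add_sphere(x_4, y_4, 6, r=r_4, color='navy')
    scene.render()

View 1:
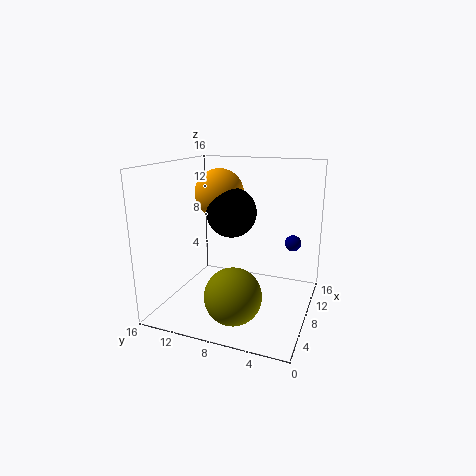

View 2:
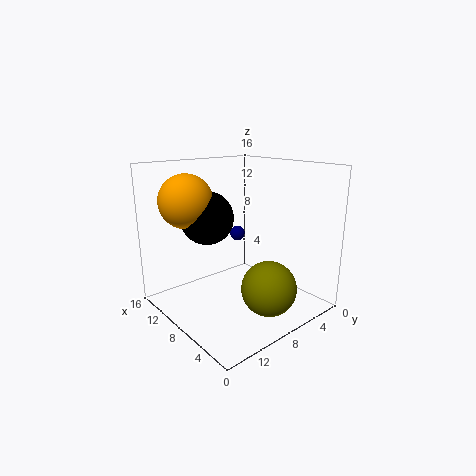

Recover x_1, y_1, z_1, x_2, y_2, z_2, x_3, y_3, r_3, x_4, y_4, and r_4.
x_1 = 11; y_1 = 10; z_1 = 10; x_2 = 12; y_2 = 12; z_2 = 12; x_3 = 4; y_3 = 7; r_3 = 3; x_4 = 14; y_4 = 3; r_4 = 1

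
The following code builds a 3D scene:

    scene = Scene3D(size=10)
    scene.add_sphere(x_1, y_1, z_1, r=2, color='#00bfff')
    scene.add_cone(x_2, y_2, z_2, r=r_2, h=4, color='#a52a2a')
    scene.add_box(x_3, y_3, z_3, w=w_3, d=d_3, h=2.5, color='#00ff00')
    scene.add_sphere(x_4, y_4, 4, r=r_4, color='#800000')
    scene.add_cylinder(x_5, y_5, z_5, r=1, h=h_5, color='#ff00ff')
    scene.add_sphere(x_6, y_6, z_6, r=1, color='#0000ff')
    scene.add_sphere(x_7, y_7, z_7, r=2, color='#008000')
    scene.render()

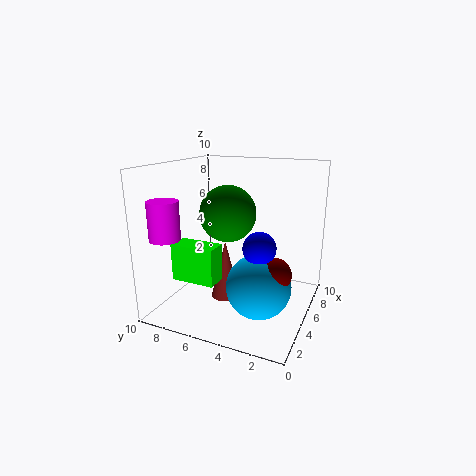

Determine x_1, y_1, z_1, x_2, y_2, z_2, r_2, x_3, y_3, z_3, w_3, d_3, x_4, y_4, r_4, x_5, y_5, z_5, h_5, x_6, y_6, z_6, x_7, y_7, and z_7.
x_1 = 2.5; y_1 = 2.5; z_1 = 3; x_2 = 4; y_2 = 5.5; z_2 = 1; r_2 = 1; x_3 = 2; y_3 = 5.5; z_3 = 2.5; w_3 = 1.5; d_3 = 3; x_4 = 2.5; y_4 = 1.5; r_4 = 1; x_5 = 1.5; y_5 = 8.5; z_5 = 5.5; h_5 = 2.5; x_6 = 2.5; y_6 = 2.5; z_6 = 5.5; x_7 = 5.5; y_7 = 6; z_7 = 6.5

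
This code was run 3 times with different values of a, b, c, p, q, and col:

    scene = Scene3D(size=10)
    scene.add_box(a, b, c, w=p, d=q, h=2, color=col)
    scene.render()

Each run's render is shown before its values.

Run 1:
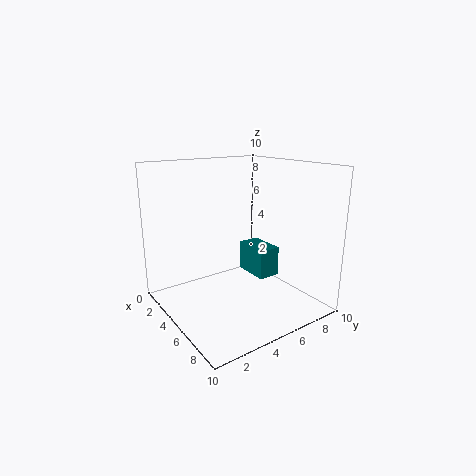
a = 4.5, b = 5.5, c = 2.5, p = 2.5, q = 1.5, col = 'teal'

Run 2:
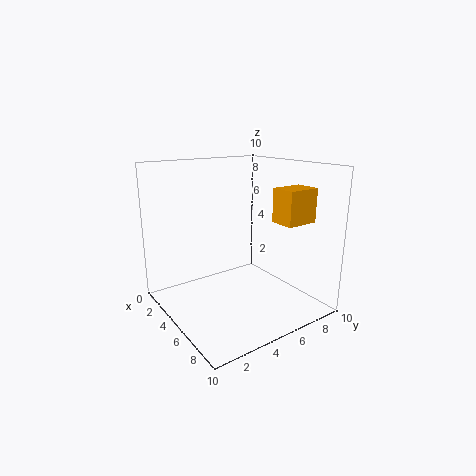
a = 8.5, b = 5, c = 7, p = 1.5, q = 2, col = 'orange'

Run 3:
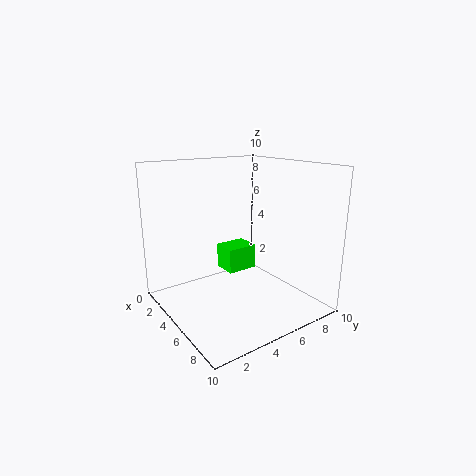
a = 0.5, b = 6, c = 1, p = 2, q = 2.5, col = 'lime'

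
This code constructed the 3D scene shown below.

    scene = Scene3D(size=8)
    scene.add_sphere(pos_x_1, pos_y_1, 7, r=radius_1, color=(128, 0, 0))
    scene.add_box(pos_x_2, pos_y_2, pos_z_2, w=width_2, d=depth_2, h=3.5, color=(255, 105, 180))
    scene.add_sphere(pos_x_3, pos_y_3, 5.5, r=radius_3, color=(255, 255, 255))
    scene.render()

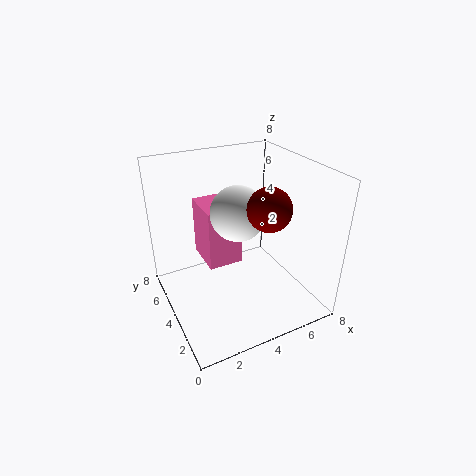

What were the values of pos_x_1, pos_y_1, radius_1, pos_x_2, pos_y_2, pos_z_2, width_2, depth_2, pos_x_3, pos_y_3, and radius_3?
pos_x_1 = 4, pos_y_1 = 1, radius_1 = 1, pos_x_2 = 2.5, pos_y_2 = 4.5, pos_z_2 = 2, width_2 = 2, depth_2 = 2.5, pos_x_3 = 4, pos_y_3 = 4, radius_3 = 1.5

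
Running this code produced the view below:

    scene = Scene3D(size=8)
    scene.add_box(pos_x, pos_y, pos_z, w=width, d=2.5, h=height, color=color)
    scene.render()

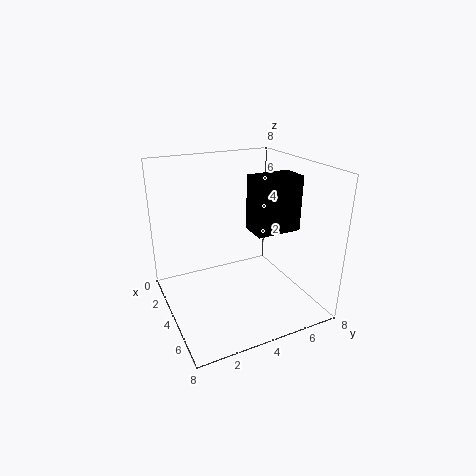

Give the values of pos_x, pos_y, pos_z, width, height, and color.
pos_x = 4, pos_y = 4.5, pos_z = 4.5, width = 1.5, height = 3, color = 'black'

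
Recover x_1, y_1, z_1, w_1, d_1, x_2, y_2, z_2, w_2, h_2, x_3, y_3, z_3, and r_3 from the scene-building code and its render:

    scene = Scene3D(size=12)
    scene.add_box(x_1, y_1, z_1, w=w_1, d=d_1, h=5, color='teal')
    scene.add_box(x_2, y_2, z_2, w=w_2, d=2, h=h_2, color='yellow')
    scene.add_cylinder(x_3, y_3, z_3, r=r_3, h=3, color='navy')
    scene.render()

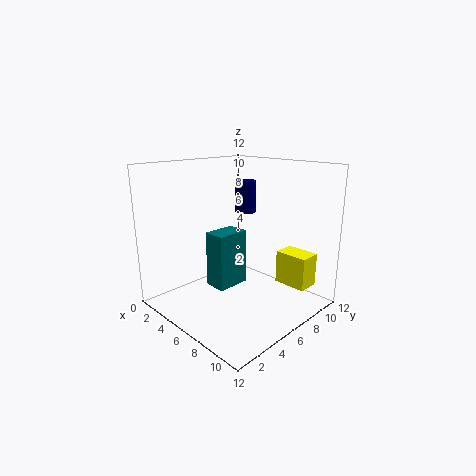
x_1 = 3
y_1 = 5
z_1 = 1
w_1 = 2
d_1 = 3
x_2 = 7
y_2 = 10
z_2 = 1
w_2 = 3
h_2 = 3
x_3 = 3
y_3 = 10
z_3 = 7
r_3 = 1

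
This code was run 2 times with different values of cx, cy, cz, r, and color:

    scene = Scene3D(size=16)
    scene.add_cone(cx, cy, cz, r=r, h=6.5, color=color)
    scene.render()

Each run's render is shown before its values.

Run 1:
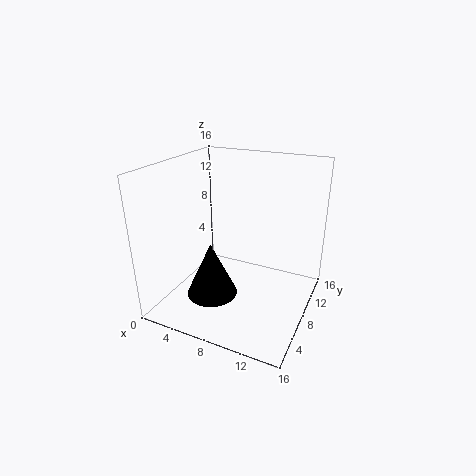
cx = 5; cy = 7; cz = 0.5; r = 3; color = 'black'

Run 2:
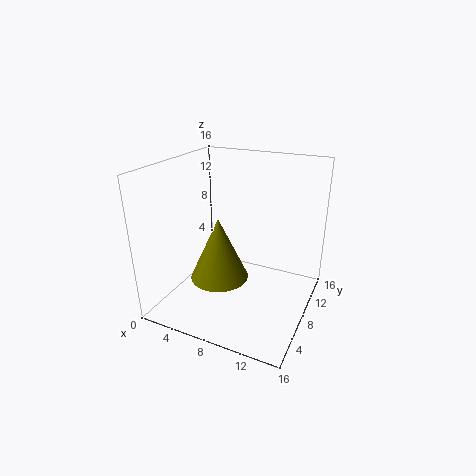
cx = 7.5; cy = 4.5; cz = 5; r = 3; color = 'olive'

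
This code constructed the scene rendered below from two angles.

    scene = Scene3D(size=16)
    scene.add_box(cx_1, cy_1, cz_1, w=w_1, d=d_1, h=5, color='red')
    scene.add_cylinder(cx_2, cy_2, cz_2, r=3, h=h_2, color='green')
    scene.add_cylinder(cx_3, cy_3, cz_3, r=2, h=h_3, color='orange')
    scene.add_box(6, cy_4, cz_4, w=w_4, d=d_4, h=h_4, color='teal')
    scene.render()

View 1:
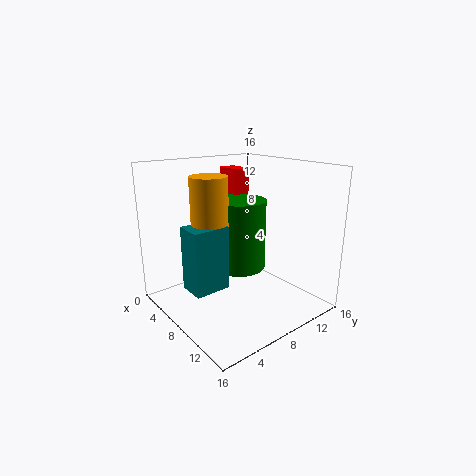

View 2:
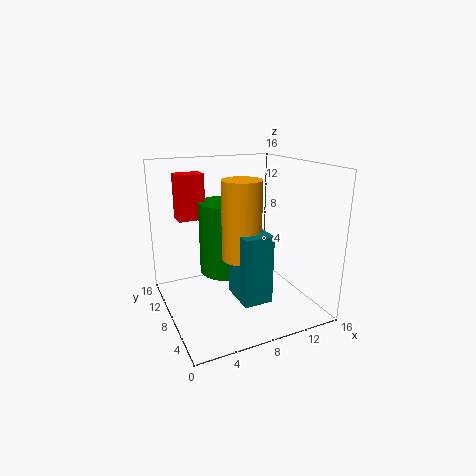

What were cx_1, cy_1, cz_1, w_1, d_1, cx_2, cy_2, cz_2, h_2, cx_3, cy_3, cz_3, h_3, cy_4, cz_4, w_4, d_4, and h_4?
cx_1 = 2; cy_1 = 10; cz_1 = 10; w_1 = 3; d_1 = 2; cx_2 = 7; cy_2 = 9; cz_2 = 4; h_2 = 8; cx_3 = 7; cy_3 = 5; cz_3 = 7; h_3 = 8; cy_4 = 2; cz_4 = 3; w_4 = 3; d_4 = 4; h_4 = 7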